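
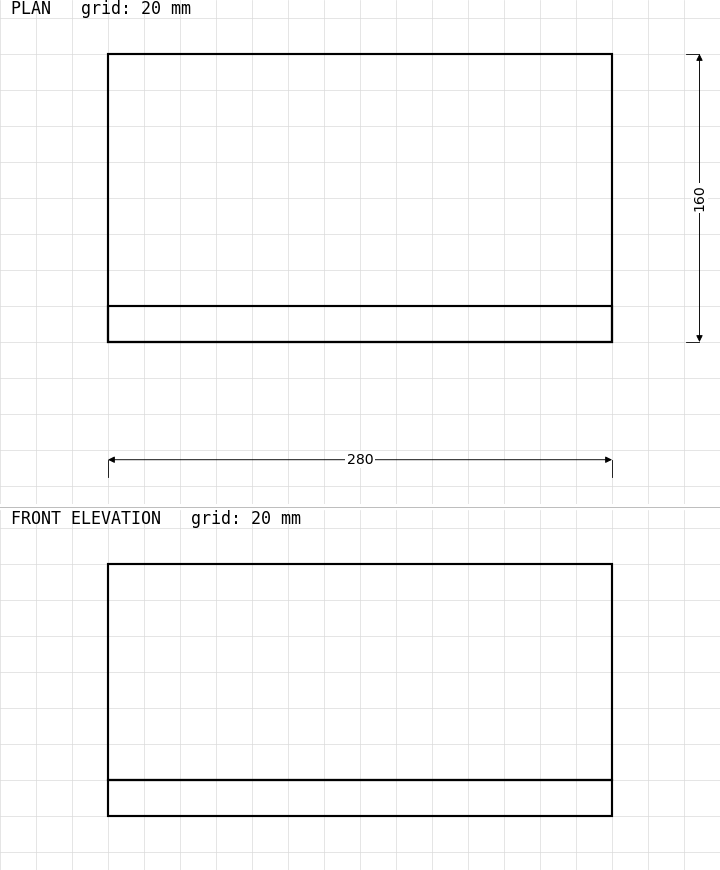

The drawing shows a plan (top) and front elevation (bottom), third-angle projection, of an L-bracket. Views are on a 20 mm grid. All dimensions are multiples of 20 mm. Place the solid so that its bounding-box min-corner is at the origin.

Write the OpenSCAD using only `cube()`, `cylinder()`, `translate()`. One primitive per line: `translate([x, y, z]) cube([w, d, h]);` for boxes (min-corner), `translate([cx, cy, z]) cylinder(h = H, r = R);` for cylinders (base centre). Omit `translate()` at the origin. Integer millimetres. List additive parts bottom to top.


cube([280, 160, 20]);
translate([0, 0, 20]) cube([280, 20, 120]);


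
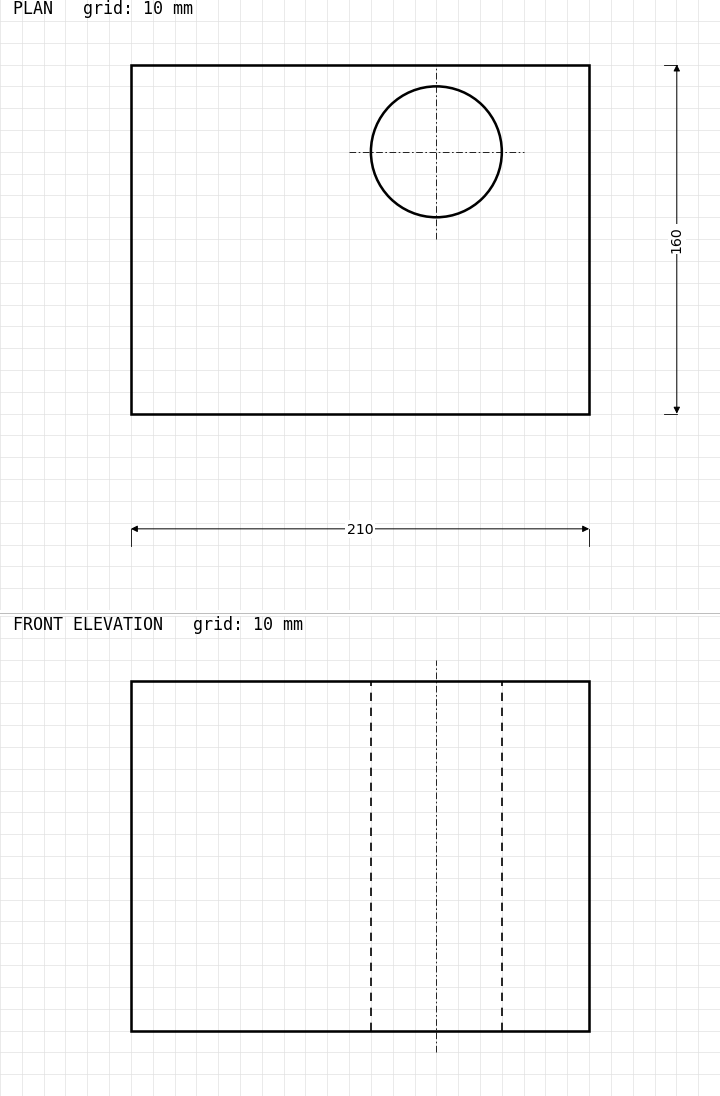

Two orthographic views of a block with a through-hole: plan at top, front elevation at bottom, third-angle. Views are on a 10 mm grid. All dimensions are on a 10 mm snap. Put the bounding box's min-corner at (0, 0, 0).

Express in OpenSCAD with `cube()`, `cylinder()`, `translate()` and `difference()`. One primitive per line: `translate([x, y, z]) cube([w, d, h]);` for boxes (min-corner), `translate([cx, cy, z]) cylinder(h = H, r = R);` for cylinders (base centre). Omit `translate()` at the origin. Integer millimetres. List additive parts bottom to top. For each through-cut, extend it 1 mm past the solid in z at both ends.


difference() {
  cube([210, 160, 160]);
  translate([140, 120, -1]) cylinder(h = 162, r = 30);
}


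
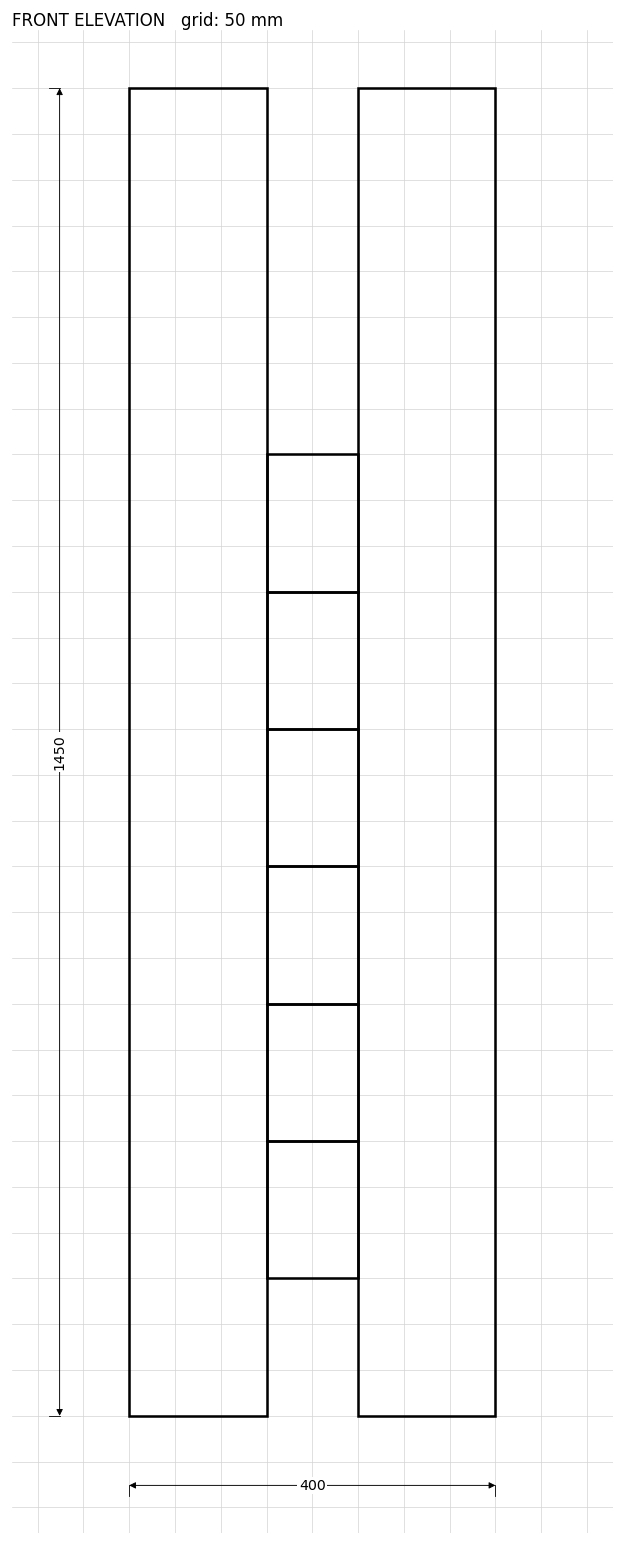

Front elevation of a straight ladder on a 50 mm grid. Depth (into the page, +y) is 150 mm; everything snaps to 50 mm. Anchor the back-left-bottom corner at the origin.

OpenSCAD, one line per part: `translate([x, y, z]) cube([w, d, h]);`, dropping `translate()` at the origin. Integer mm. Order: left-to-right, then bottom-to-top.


cube([150, 150, 1450]);
translate([150, 0, 150]) cube([100, 150, 150]);
translate([150, 0, 300]) cube([100, 150, 150]);
translate([150, 0, 450]) cube([100, 150, 150]);
translate([150, 0, 600]) cube([100, 150, 150]);
translate([150, 0, 750]) cube([100, 150, 150]);
translate([150, 0, 900]) cube([100, 150, 150]);
translate([250, 0, 0]) cube([150, 150, 1450]);


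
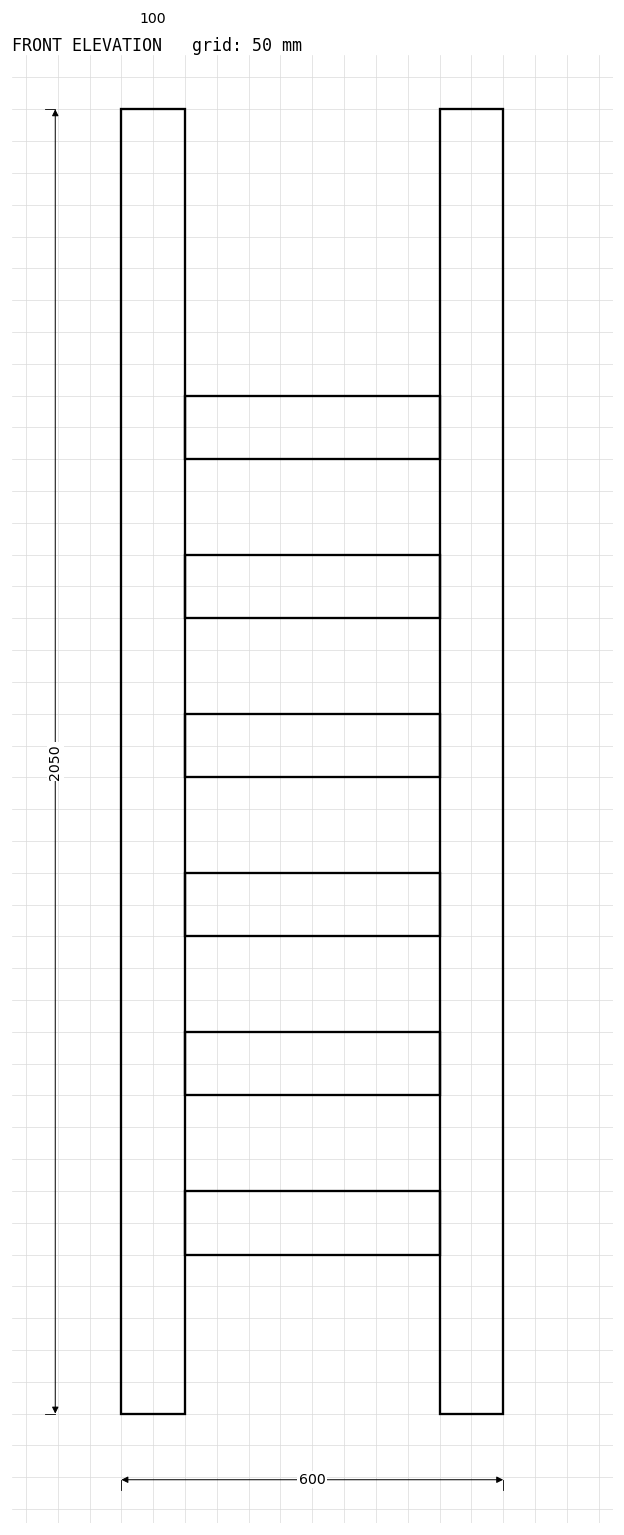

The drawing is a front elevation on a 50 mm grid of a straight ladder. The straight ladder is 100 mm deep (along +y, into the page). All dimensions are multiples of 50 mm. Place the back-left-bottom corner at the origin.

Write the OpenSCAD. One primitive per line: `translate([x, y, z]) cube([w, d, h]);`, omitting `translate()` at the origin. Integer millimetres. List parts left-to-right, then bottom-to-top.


cube([100, 100, 2050]);
translate([100, 0, 250]) cube([400, 100, 100]);
translate([100, 0, 500]) cube([400, 100, 100]);
translate([100, 0, 750]) cube([400, 100, 100]);
translate([100, 0, 1000]) cube([400, 100, 100]);
translate([100, 0, 1250]) cube([400, 100, 100]);
translate([100, 0, 1500]) cube([400, 100, 100]);
translate([500, 0, 0]) cube([100, 100, 2050]);


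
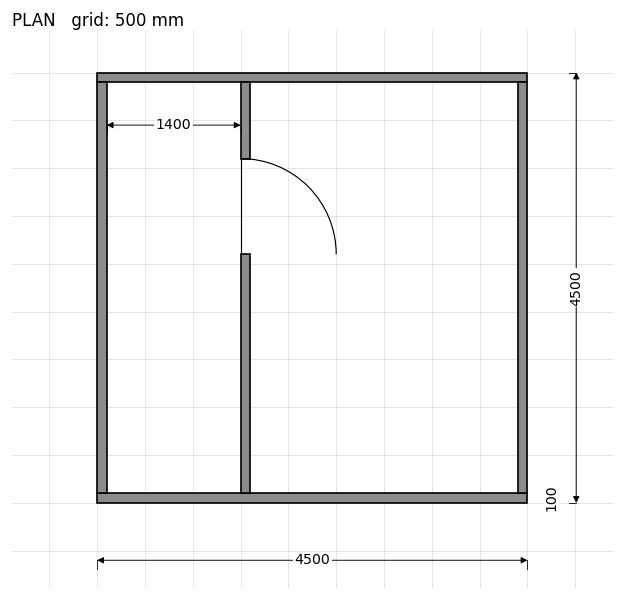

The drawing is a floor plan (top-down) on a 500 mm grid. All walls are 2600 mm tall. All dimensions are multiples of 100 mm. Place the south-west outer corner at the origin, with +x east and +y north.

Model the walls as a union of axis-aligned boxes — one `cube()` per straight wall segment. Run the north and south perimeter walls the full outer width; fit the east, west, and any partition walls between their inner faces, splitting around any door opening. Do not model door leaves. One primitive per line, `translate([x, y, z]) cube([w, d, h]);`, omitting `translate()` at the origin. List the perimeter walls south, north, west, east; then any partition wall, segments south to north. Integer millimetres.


cube([4500, 100, 2600]);
translate([0, 4400, 0]) cube([4500, 100, 2600]);
translate([0, 100, 0]) cube([100, 4300, 2600]);
translate([4400, 100, 0]) cube([100, 4300, 2600]);
translate([1500, 100, 0]) cube([100, 2500, 2600]);
translate([1500, 3600, 0]) cube([100, 800, 2600]);


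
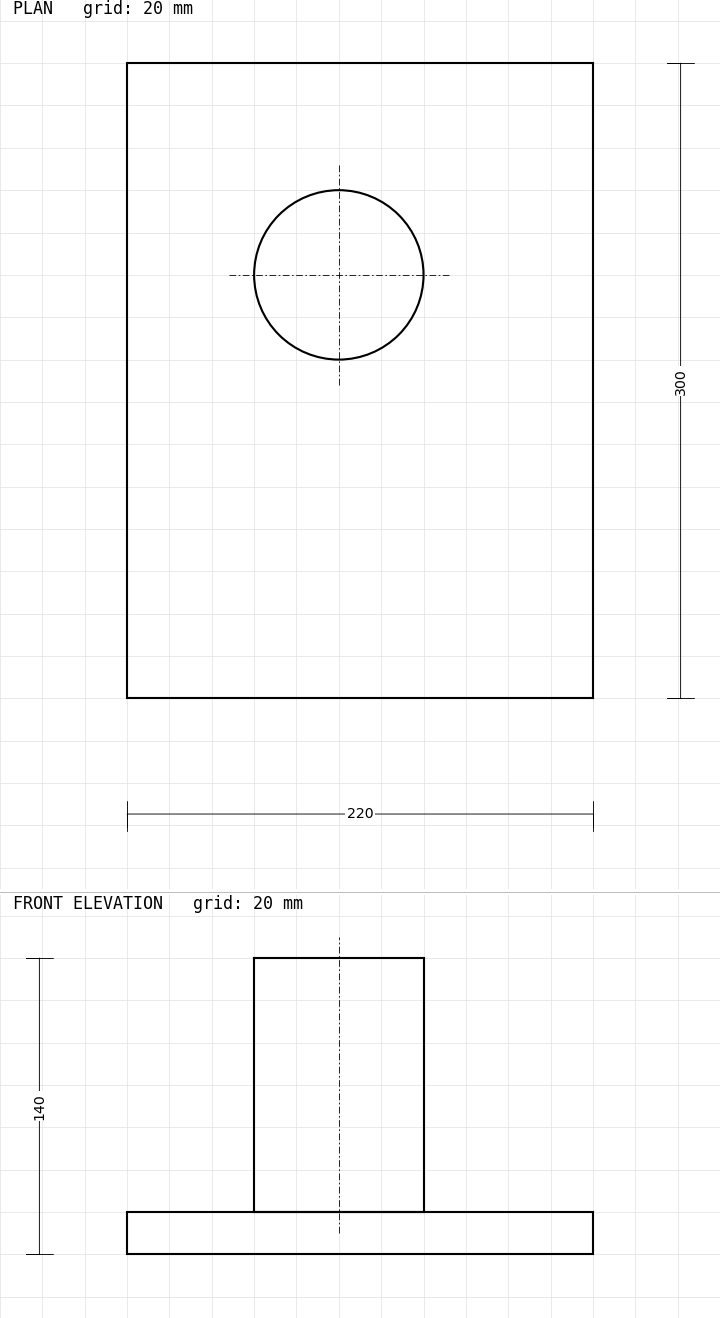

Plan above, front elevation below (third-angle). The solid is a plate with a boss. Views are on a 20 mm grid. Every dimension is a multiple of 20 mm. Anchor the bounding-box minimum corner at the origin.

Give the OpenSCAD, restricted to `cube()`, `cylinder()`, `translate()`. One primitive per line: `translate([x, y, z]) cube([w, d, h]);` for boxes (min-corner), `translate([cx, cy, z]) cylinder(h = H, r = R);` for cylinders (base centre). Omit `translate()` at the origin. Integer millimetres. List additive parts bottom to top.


cube([220, 300, 20]);
translate([100, 200, 20]) cylinder(h = 120, r = 40);


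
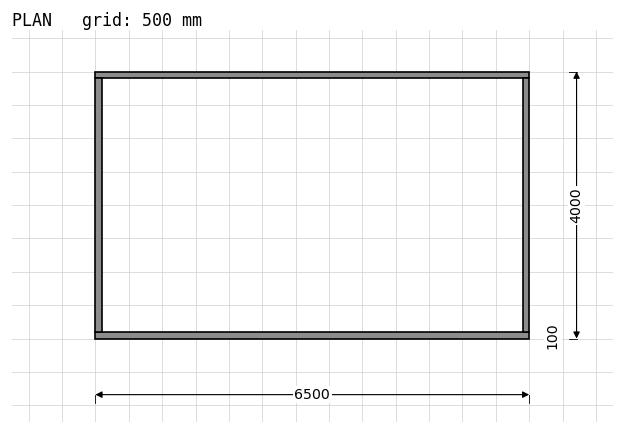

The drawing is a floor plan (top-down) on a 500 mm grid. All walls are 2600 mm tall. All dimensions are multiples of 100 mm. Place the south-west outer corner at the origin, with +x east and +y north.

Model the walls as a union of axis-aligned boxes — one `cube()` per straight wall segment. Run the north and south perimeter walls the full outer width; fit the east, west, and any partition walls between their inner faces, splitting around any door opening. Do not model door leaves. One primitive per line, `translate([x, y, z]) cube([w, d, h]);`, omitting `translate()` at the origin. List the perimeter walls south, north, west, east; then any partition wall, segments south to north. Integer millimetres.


cube([6500, 100, 2600]);
translate([0, 3900, 0]) cube([6500, 100, 2600]);
translate([0, 100, 0]) cube([100, 3800, 2600]);
translate([6400, 100, 0]) cube([100, 3800, 2600]);


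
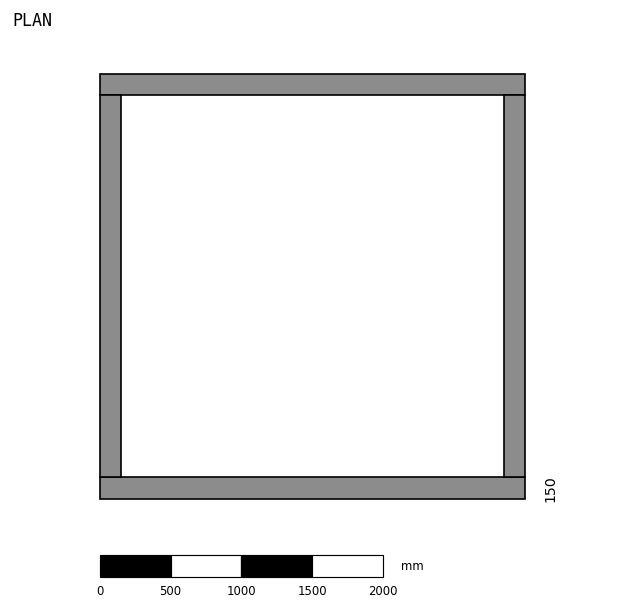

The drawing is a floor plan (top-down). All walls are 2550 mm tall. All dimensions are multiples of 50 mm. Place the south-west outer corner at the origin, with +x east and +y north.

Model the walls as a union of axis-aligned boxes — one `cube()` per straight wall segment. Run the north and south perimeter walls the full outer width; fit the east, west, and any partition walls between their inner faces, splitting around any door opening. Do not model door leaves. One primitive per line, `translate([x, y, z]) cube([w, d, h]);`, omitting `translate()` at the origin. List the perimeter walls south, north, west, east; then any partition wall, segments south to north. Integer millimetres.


cube([3000, 150, 2550]);
translate([0, 2850, 0]) cube([3000, 150, 2550]);
translate([0, 150, 0]) cube([150, 2700, 2550]);
translate([2850, 150, 0]) cube([150, 2700, 2550]);


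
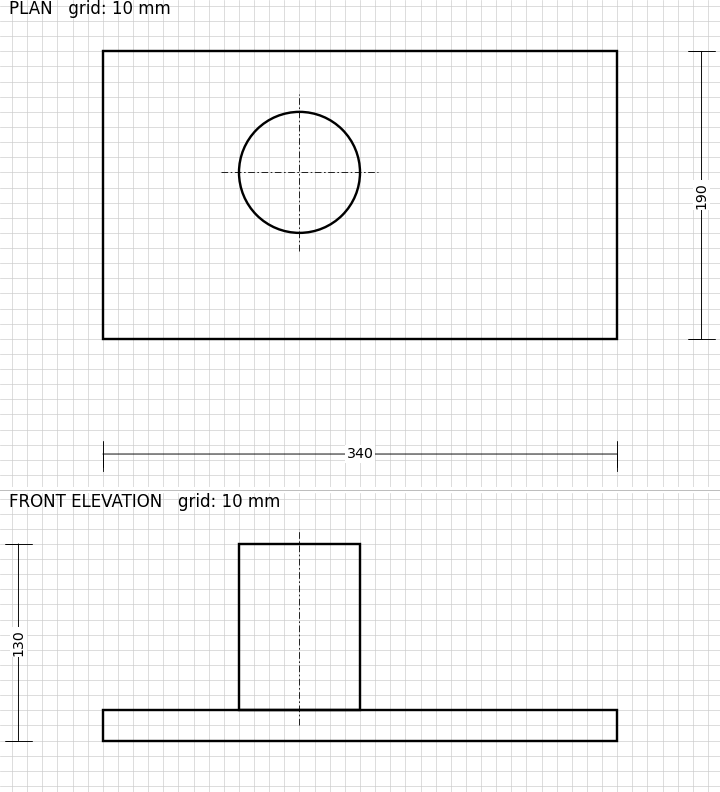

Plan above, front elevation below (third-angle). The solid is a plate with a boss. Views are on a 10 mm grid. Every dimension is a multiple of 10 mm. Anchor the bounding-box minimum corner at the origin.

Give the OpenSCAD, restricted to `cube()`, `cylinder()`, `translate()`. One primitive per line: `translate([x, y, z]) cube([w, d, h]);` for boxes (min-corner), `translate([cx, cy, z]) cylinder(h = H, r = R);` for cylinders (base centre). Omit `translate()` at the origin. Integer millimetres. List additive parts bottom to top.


cube([340, 190, 20]);
translate([130, 110, 20]) cylinder(h = 110, r = 40);


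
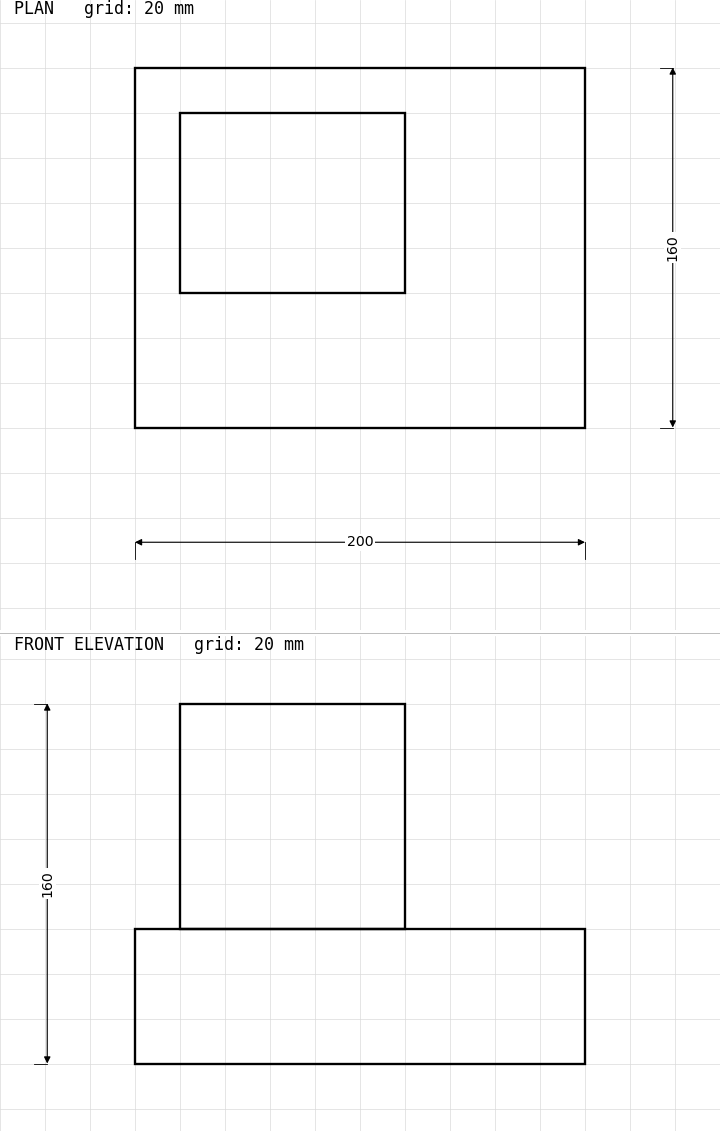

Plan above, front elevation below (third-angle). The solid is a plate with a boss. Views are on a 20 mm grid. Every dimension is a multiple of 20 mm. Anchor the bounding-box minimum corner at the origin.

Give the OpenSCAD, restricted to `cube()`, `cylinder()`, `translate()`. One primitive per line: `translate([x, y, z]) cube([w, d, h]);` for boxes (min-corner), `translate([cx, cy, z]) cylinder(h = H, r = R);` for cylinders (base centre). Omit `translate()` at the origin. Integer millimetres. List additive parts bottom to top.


cube([200, 160, 60]);
translate([20, 60, 60]) cube([100, 80, 100]);


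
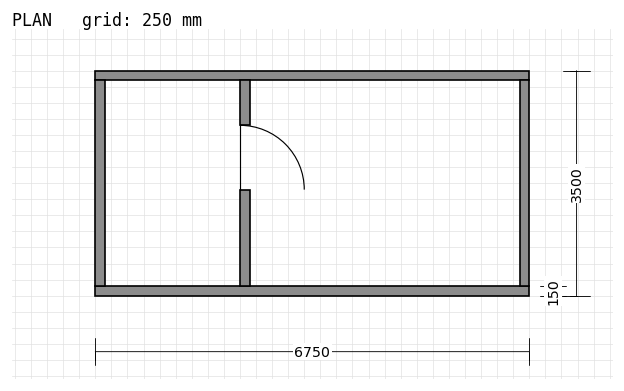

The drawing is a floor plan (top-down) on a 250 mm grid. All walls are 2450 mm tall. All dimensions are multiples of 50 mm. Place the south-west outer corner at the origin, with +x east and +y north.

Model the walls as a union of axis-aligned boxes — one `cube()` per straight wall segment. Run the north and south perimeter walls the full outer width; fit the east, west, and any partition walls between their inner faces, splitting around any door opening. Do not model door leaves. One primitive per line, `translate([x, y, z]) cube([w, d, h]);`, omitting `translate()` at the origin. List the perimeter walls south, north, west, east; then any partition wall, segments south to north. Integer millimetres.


cube([6750, 150, 2450]);
translate([0, 3350, 0]) cube([6750, 150, 2450]);
translate([0, 150, 0]) cube([150, 3200, 2450]);
translate([6600, 150, 0]) cube([150, 3200, 2450]);
translate([2250, 150, 0]) cube([150, 1500, 2450]);
translate([2250, 2650, 0]) cube([150, 700, 2450]);


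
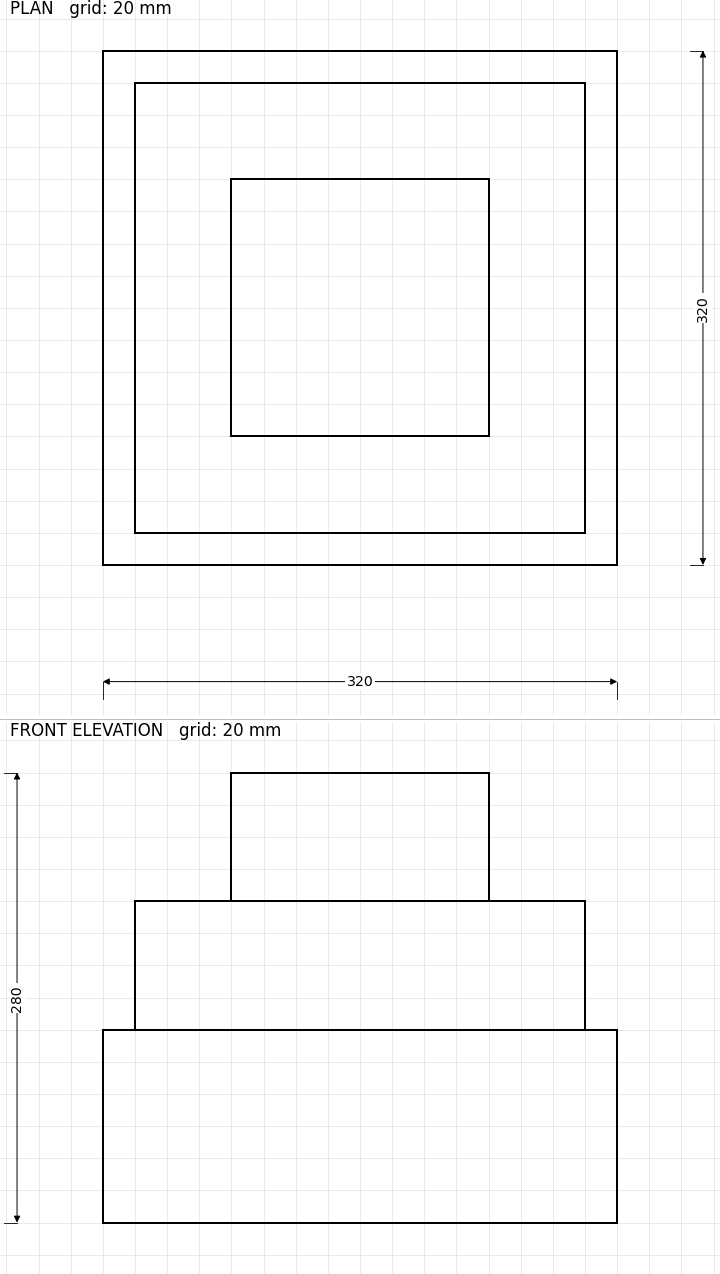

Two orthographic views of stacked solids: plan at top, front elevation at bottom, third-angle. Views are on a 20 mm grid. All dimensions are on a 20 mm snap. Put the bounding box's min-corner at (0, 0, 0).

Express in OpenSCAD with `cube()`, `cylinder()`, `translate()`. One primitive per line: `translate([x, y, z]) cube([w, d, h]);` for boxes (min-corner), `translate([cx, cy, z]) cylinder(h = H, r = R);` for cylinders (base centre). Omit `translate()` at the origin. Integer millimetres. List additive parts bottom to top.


cube([320, 320, 120]);
translate([20, 20, 120]) cube([280, 280, 80]);
translate([80, 80, 200]) cube([160, 160, 80]);


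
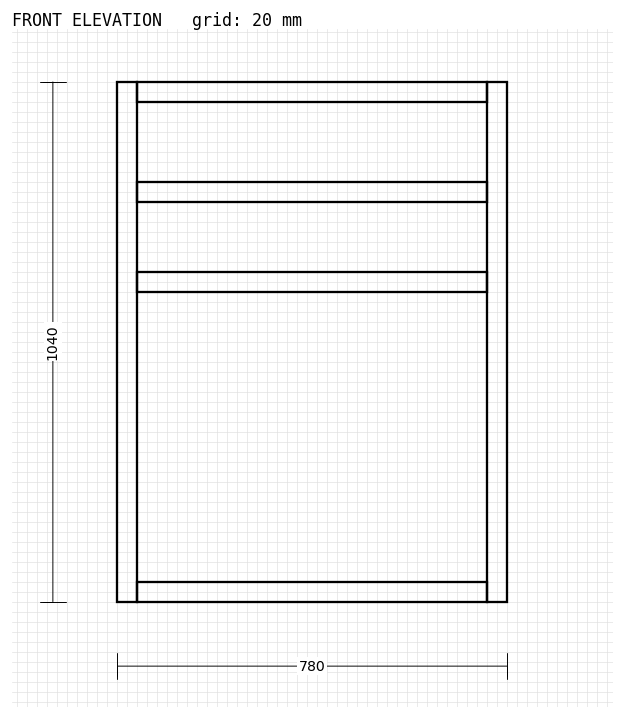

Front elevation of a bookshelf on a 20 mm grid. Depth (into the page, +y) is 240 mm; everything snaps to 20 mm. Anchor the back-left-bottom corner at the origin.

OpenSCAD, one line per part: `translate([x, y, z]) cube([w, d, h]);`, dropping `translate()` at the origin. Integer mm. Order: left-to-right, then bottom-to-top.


cube([40, 240, 1040]);
translate([40, 0, 0]) cube([700, 240, 40]);
translate([40, 0, 620]) cube([700, 240, 40]);
translate([40, 0, 800]) cube([700, 240, 40]);
translate([40, 0, 1000]) cube([700, 240, 40]);
translate([740, 0, 0]) cube([40, 240, 1040]);


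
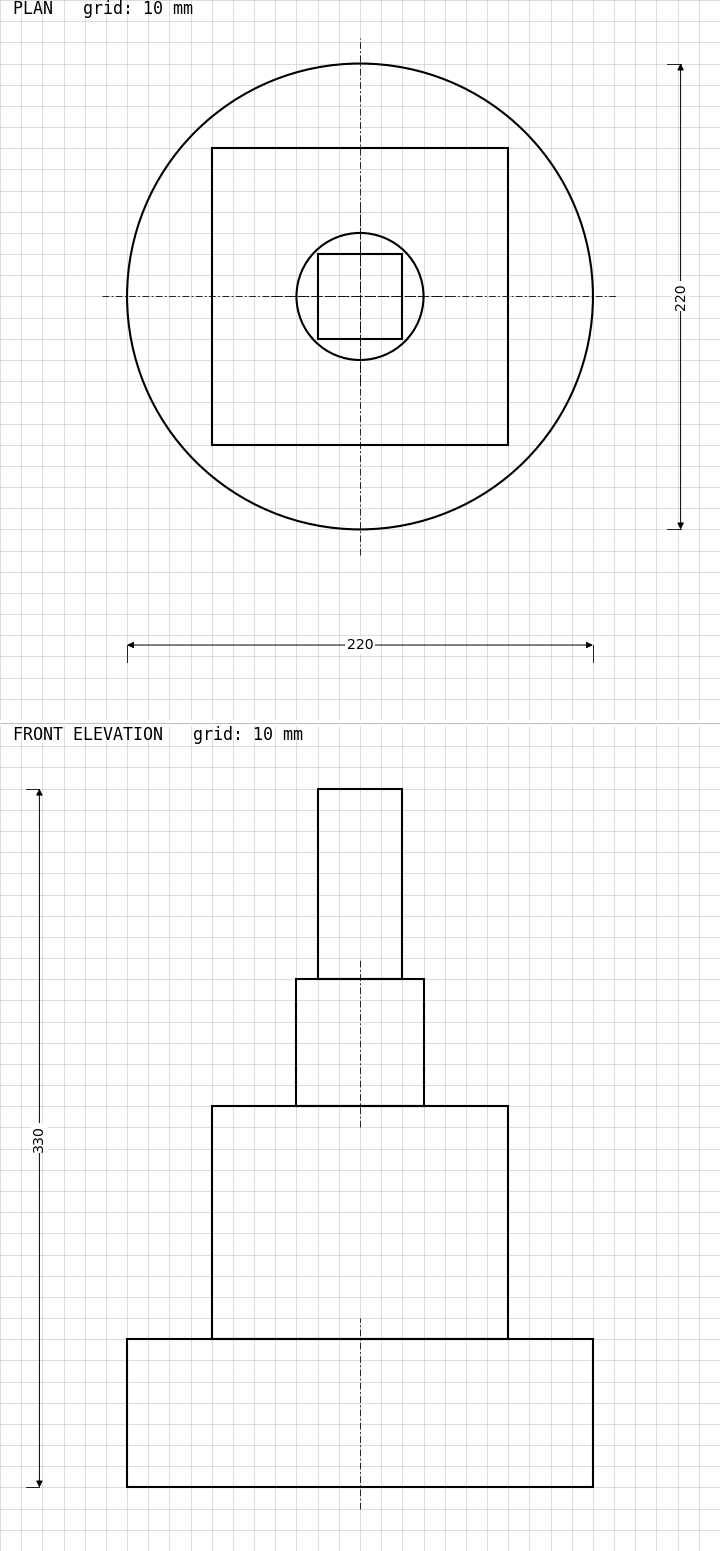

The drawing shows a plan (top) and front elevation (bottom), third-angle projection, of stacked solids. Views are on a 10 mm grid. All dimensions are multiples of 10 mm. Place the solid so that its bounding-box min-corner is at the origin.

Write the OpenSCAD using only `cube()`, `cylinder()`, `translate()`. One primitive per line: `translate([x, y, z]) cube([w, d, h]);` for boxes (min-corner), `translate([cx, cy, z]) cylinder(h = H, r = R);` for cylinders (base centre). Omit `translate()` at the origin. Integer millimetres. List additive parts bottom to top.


translate([110, 110, 0]) cylinder(h = 70, r = 110);
translate([40, 40, 70]) cube([140, 140, 110]);
translate([110, 110, 180]) cylinder(h = 60, r = 30);
translate([90, 90, 240]) cube([40, 40, 90]);


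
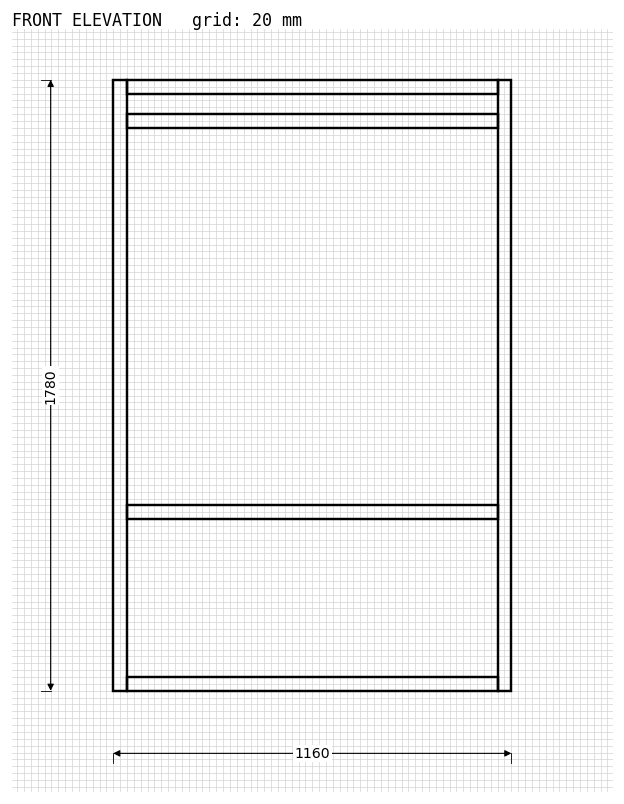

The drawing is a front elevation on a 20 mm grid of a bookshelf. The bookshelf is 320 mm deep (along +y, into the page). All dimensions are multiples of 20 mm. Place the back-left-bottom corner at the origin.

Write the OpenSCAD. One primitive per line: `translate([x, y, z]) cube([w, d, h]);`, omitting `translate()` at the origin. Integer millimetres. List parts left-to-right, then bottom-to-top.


cube([40, 320, 1780]);
translate([40, 0, 0]) cube([1080, 320, 40]);
translate([40, 0, 500]) cube([1080, 320, 40]);
translate([40, 0, 1640]) cube([1080, 320, 40]);
translate([40, 0, 1740]) cube([1080, 320, 40]);
translate([1120, 0, 0]) cube([40, 320, 1780]);


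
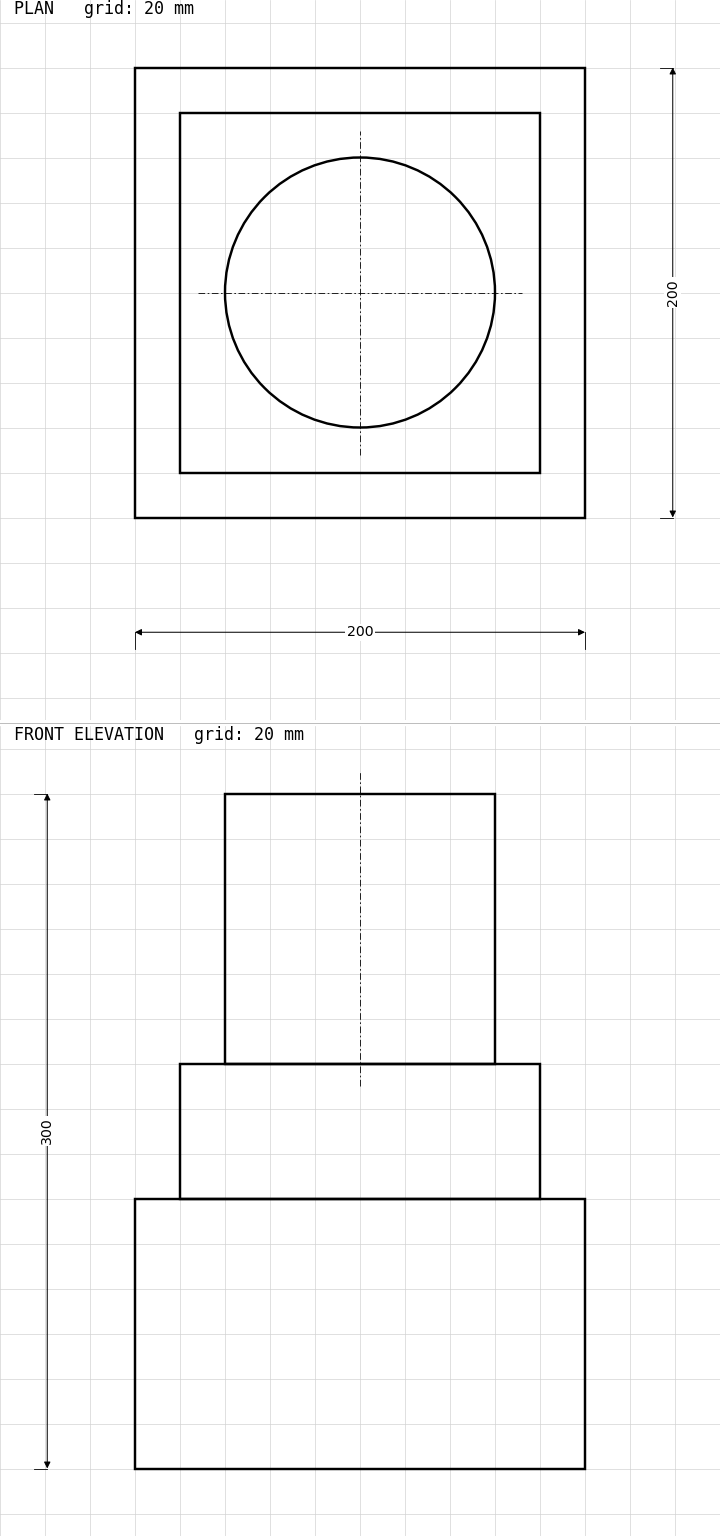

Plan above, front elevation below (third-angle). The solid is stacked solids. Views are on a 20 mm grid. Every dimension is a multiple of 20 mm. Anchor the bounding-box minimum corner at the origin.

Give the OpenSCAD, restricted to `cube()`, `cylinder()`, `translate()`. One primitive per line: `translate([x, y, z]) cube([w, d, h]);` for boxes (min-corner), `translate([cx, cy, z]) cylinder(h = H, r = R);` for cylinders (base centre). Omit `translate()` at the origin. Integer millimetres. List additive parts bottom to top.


cube([200, 200, 120]);
translate([20, 20, 120]) cube([160, 160, 60]);
translate([100, 100, 180]) cylinder(h = 120, r = 60);


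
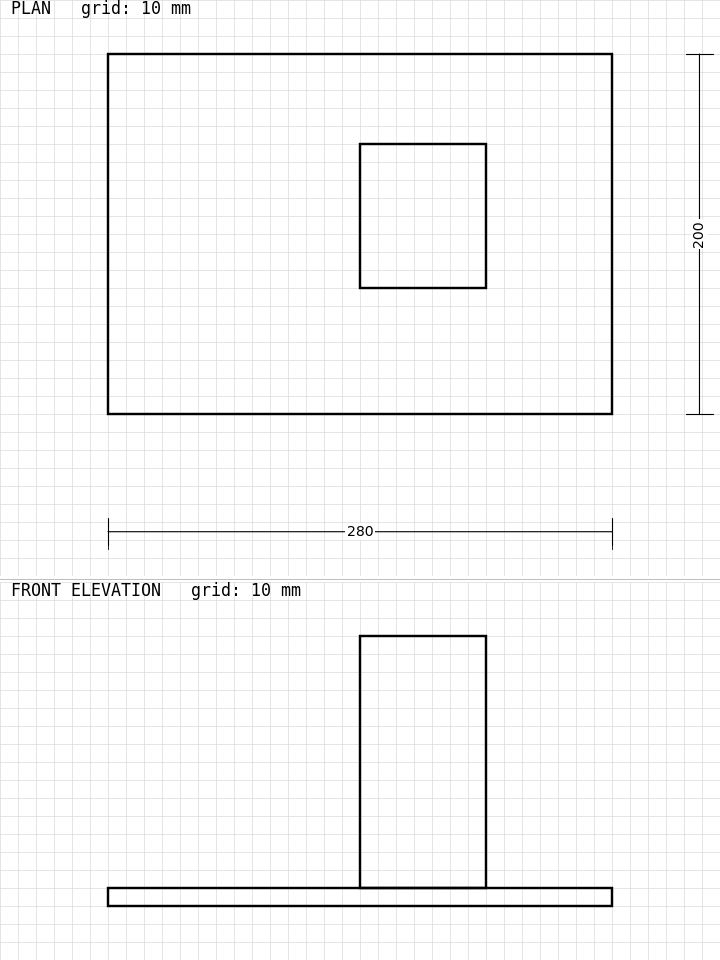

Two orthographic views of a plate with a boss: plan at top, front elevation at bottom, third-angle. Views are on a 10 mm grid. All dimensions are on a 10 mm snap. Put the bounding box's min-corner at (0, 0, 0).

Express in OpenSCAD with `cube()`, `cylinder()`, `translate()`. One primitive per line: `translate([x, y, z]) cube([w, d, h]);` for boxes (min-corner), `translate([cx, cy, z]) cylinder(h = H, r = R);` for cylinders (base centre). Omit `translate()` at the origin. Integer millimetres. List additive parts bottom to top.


cube([280, 200, 10]);
translate([140, 70, 10]) cube([70, 80, 140]);


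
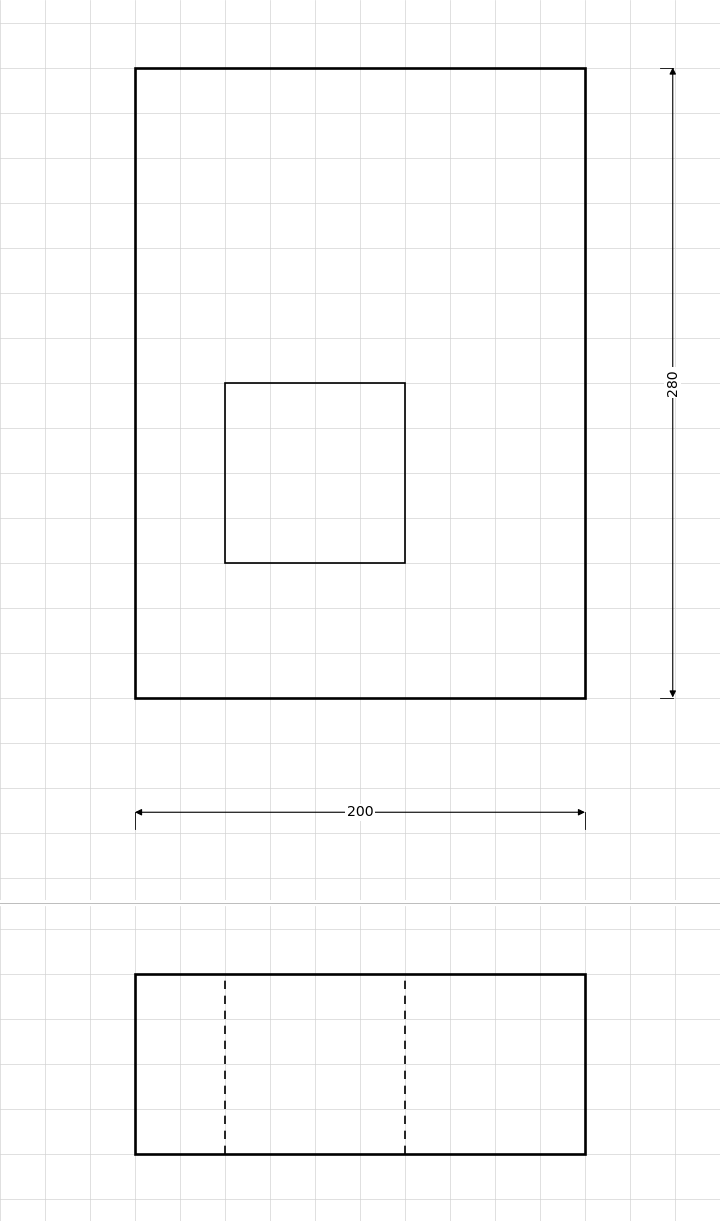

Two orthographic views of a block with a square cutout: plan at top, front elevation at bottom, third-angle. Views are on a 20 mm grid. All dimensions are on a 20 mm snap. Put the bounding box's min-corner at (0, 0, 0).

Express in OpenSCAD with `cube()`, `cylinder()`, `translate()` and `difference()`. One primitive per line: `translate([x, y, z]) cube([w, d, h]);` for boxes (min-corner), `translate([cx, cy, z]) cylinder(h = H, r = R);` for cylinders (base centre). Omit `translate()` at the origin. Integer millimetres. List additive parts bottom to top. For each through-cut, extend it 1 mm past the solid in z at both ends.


difference() {
  cube([200, 280, 80]);
  translate([40, 60, -1]) cube([80, 80, 82]);
}


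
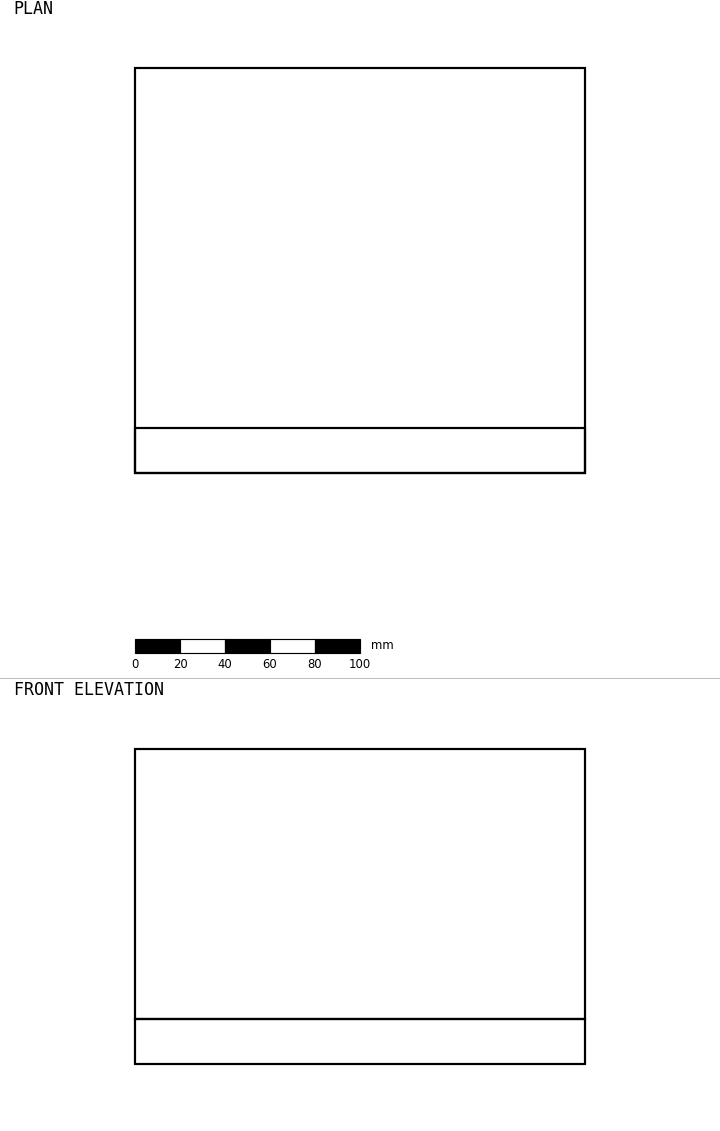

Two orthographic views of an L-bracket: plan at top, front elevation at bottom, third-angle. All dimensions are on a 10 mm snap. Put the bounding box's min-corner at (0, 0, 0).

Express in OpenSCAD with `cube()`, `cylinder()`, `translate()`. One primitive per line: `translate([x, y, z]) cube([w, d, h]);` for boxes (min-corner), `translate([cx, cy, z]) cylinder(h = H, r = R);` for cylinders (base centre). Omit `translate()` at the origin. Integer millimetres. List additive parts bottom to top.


cube([200, 180, 20]);
translate([0, 0, 20]) cube([200, 20, 120]);


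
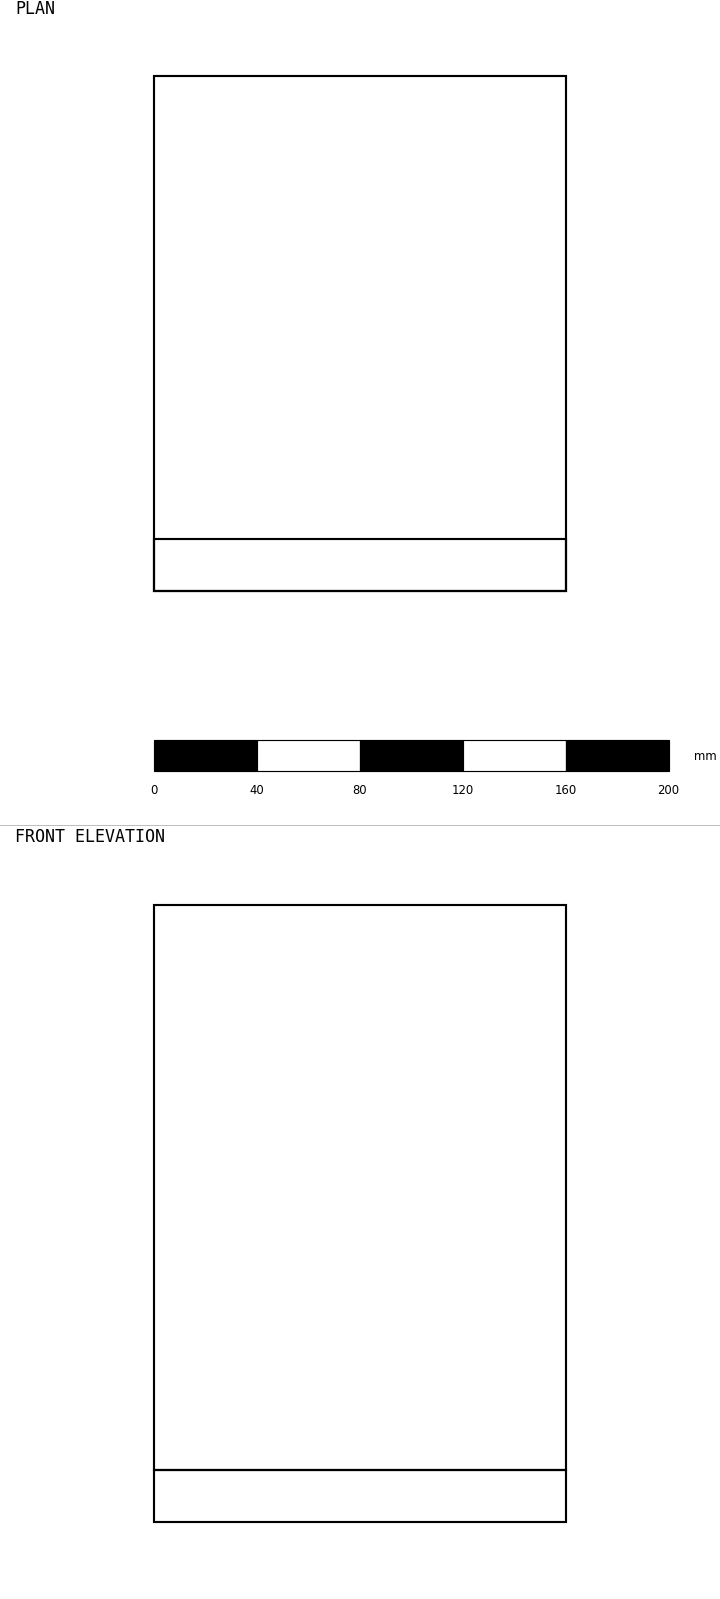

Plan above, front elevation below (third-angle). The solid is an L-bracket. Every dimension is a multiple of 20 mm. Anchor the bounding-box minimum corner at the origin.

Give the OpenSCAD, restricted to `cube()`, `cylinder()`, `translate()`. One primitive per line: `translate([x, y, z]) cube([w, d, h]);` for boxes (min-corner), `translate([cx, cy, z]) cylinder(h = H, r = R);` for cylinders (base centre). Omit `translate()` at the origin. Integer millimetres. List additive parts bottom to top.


cube([160, 200, 20]);
translate([0, 0, 20]) cube([160, 20, 220]);


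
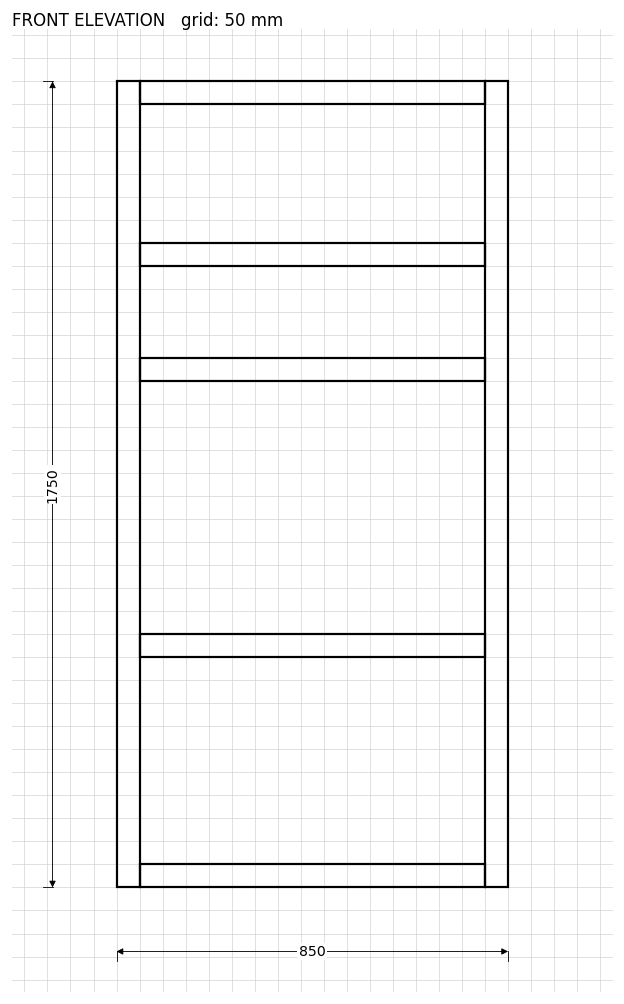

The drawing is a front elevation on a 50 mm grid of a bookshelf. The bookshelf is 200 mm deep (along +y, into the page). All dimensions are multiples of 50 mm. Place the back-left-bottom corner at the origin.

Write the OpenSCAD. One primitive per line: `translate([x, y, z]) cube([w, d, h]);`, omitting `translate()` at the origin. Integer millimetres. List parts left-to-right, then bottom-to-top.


cube([50, 200, 1750]);
translate([50, 0, 0]) cube([750, 200, 50]);
translate([50, 0, 500]) cube([750, 200, 50]);
translate([50, 0, 1100]) cube([750, 200, 50]);
translate([50, 0, 1350]) cube([750, 200, 50]);
translate([50, 0, 1700]) cube([750, 200, 50]);
translate([800, 0, 0]) cube([50, 200, 1750]);


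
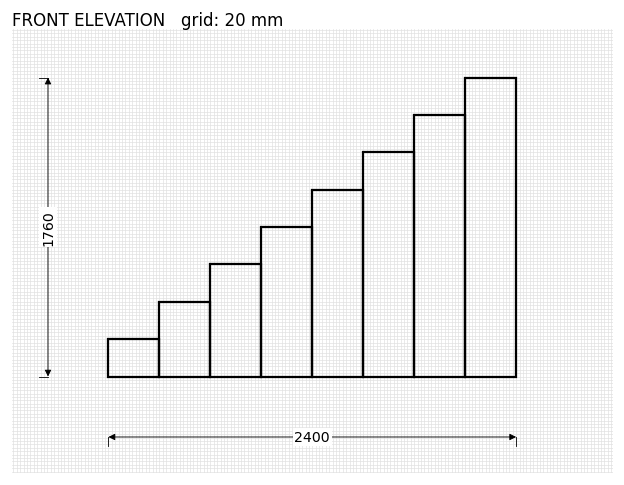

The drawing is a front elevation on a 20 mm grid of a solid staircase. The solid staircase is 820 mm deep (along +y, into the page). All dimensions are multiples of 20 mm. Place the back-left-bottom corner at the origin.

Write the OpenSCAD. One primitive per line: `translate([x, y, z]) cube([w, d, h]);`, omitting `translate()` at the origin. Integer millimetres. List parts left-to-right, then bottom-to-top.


cube([300, 820, 220]);
translate([300, 0, 0]) cube([300, 820, 440]);
translate([600, 0, 0]) cube([300, 820, 660]);
translate([900, 0, 0]) cube([300, 820, 880]);
translate([1200, 0, 0]) cube([300, 820, 1100]);
translate([1500, 0, 0]) cube([300, 820, 1320]);
translate([1800, 0, 0]) cube([300, 820, 1540]);
translate([2100, 0, 0]) cube([300, 820, 1760]);


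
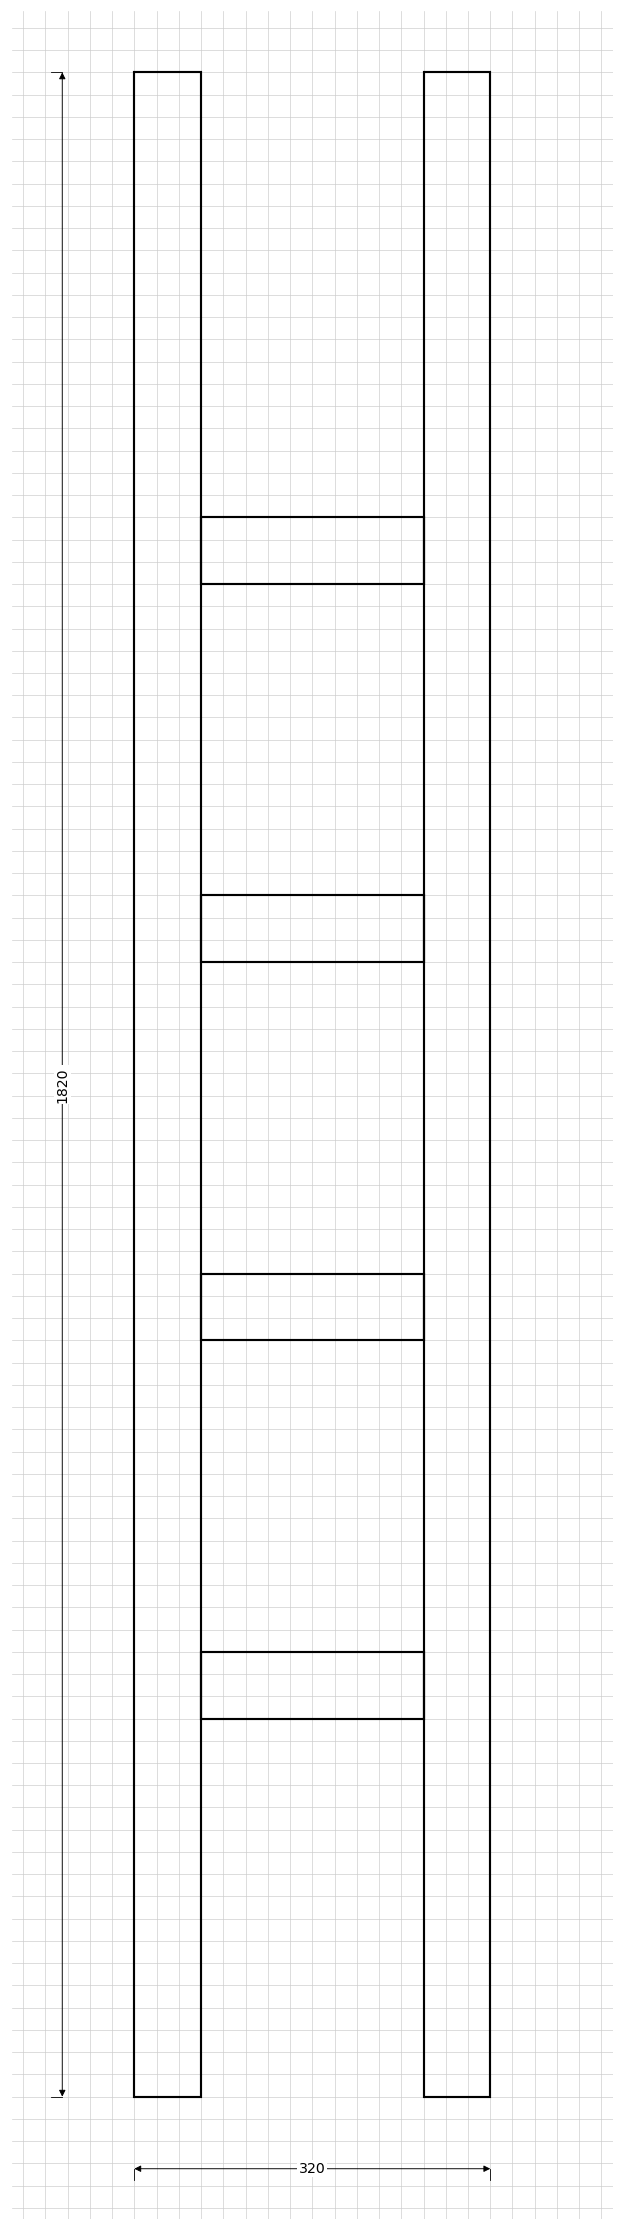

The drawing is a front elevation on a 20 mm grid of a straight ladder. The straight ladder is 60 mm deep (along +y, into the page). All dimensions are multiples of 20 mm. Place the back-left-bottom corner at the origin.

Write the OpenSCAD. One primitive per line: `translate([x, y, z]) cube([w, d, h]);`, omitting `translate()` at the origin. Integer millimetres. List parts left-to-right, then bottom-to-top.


cube([60, 60, 1820]);
translate([60, 0, 340]) cube([200, 60, 60]);
translate([60, 0, 680]) cube([200, 60, 60]);
translate([60, 0, 1020]) cube([200, 60, 60]);
translate([60, 0, 1360]) cube([200, 60, 60]);
translate([260, 0, 0]) cube([60, 60, 1820]);


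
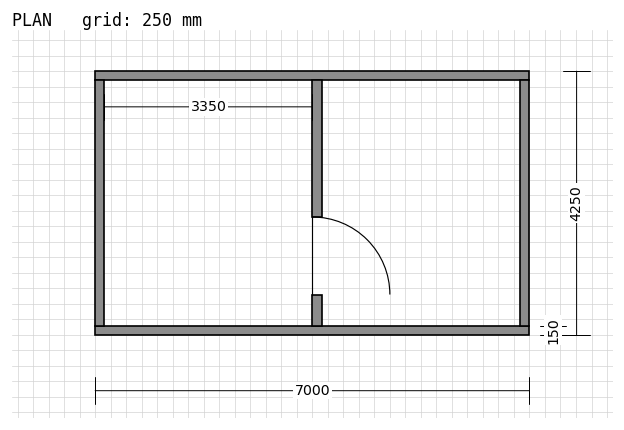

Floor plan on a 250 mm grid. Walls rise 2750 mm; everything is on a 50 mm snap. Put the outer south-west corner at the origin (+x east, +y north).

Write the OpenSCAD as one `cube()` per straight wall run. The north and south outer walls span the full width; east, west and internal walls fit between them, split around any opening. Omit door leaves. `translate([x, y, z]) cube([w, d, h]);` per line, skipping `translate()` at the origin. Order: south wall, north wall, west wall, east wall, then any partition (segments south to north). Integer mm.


cube([7000, 150, 2750]);
translate([0, 4100, 0]) cube([7000, 150, 2750]);
translate([0, 150, 0]) cube([150, 3950, 2750]);
translate([6850, 150, 0]) cube([150, 3950, 2750]);
translate([3500, 150, 0]) cube([150, 500, 2750]);
translate([3500, 1900, 0]) cube([150, 2200, 2750]);


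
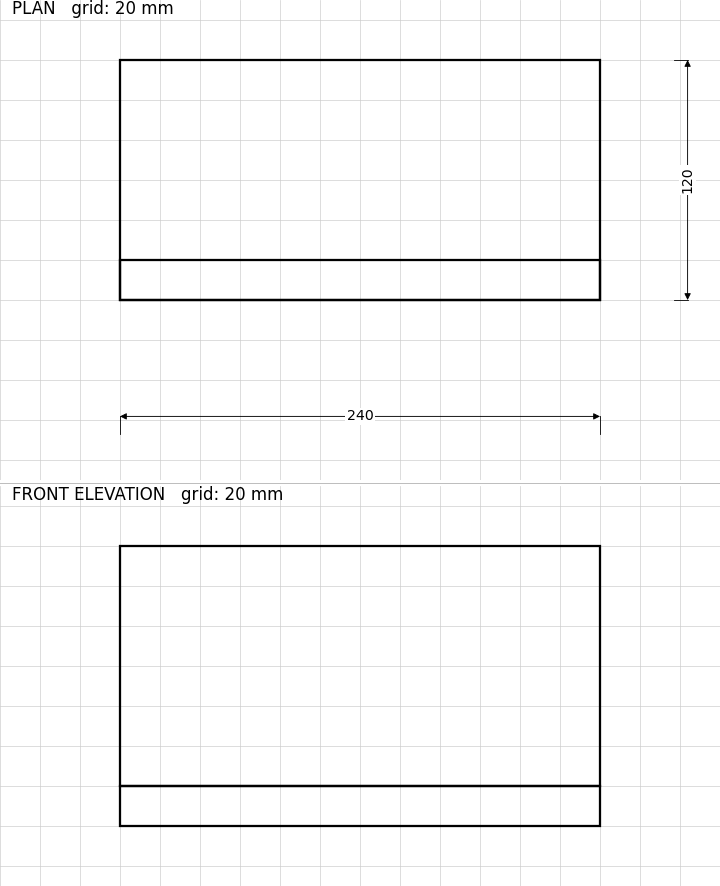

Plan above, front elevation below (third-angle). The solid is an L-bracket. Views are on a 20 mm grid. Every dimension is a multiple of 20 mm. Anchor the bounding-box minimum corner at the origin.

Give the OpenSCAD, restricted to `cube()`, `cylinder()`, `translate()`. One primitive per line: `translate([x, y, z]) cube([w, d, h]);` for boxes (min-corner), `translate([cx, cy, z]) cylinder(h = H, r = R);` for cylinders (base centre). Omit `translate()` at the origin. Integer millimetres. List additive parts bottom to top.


cube([240, 120, 20]);
translate([0, 0, 20]) cube([240, 20, 120]);


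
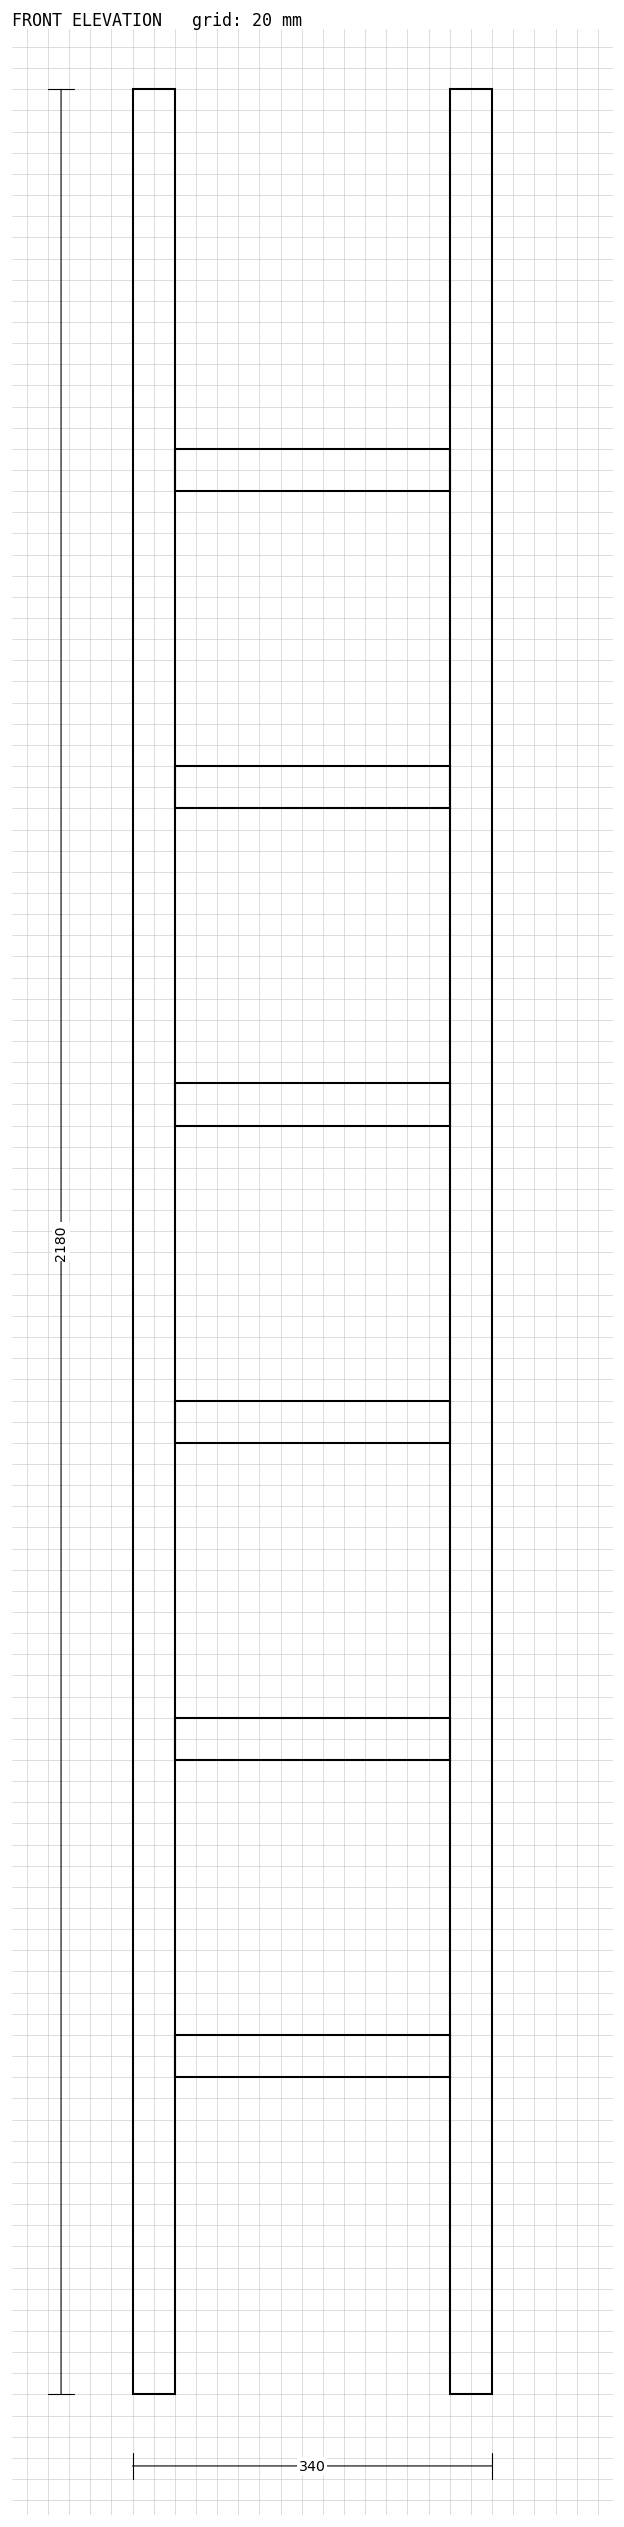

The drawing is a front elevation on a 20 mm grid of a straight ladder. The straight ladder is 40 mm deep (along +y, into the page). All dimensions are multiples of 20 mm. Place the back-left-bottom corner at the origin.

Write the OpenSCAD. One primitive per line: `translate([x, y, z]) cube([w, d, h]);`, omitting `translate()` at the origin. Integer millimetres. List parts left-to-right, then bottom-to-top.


cube([40, 40, 2180]);
translate([40, 0, 300]) cube([260, 40, 40]);
translate([40, 0, 600]) cube([260, 40, 40]);
translate([40, 0, 900]) cube([260, 40, 40]);
translate([40, 0, 1200]) cube([260, 40, 40]);
translate([40, 0, 1500]) cube([260, 40, 40]);
translate([40, 0, 1800]) cube([260, 40, 40]);
translate([300, 0, 0]) cube([40, 40, 2180]);


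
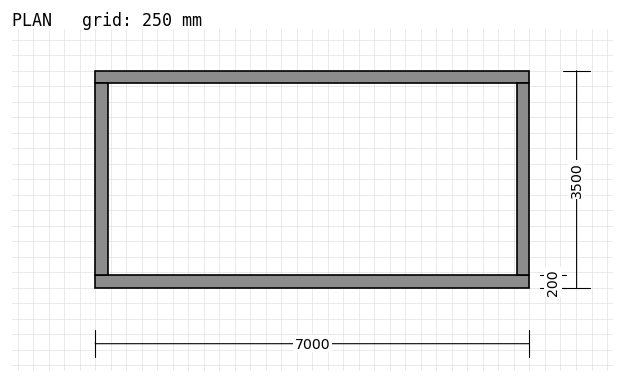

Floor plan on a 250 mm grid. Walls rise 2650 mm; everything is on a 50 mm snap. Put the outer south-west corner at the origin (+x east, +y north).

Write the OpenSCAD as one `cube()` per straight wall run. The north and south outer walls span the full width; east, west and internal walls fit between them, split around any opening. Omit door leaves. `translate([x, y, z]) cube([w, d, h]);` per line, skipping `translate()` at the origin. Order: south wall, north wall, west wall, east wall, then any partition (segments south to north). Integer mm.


cube([7000, 200, 2650]);
translate([0, 3300, 0]) cube([7000, 200, 2650]);
translate([0, 200, 0]) cube([200, 3100, 2650]);
translate([6800, 200, 0]) cube([200, 3100, 2650]);


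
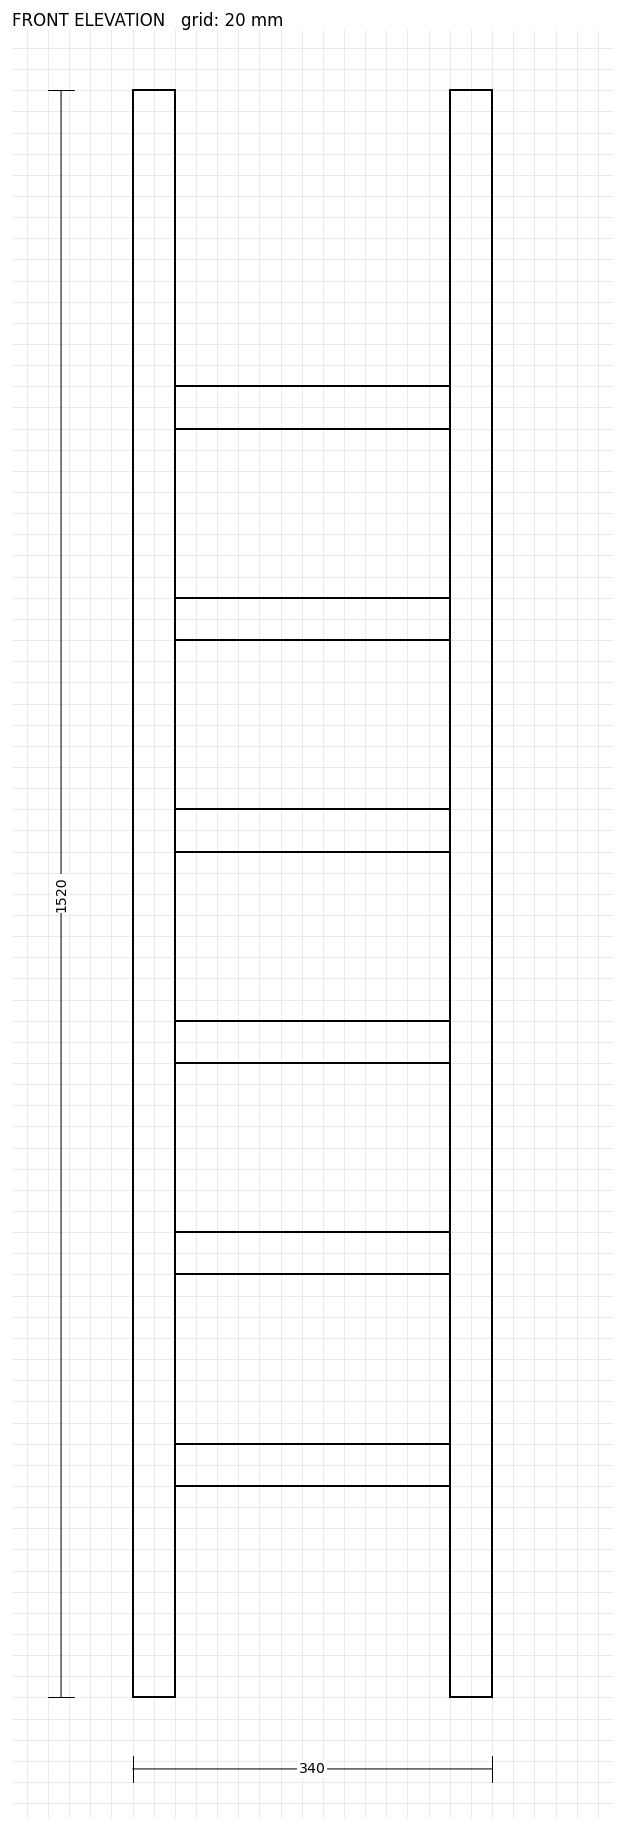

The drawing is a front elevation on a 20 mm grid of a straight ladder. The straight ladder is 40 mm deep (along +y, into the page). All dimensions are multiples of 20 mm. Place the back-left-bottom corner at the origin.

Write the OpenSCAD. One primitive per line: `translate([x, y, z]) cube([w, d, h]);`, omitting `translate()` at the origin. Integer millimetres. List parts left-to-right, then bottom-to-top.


cube([40, 40, 1520]);
translate([40, 0, 200]) cube([260, 40, 40]);
translate([40, 0, 400]) cube([260, 40, 40]);
translate([40, 0, 600]) cube([260, 40, 40]);
translate([40, 0, 800]) cube([260, 40, 40]);
translate([40, 0, 1000]) cube([260, 40, 40]);
translate([40, 0, 1200]) cube([260, 40, 40]);
translate([300, 0, 0]) cube([40, 40, 1520]);


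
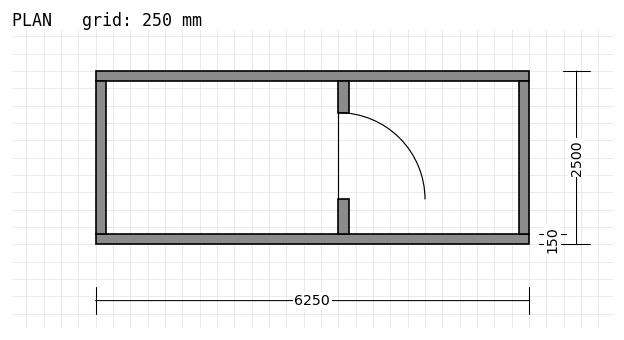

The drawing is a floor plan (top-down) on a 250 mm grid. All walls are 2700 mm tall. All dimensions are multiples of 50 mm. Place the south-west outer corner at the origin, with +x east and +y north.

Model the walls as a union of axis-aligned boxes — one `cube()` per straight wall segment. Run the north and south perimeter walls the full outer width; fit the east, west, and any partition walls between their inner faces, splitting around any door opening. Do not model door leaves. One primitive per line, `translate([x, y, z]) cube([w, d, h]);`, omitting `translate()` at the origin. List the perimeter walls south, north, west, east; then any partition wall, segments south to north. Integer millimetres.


cube([6250, 150, 2700]);
translate([0, 2350, 0]) cube([6250, 150, 2700]);
translate([0, 150, 0]) cube([150, 2200, 2700]);
translate([6100, 150, 0]) cube([150, 2200, 2700]);
translate([3500, 150, 0]) cube([150, 500, 2700]);
translate([3500, 1900, 0]) cube([150, 450, 2700]);


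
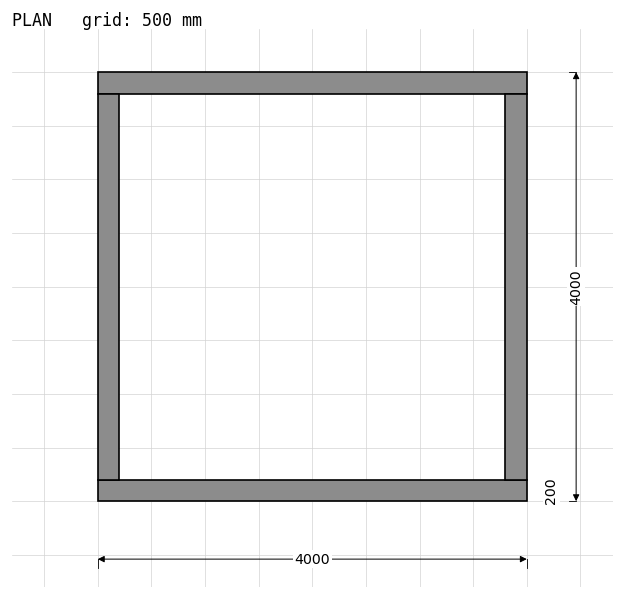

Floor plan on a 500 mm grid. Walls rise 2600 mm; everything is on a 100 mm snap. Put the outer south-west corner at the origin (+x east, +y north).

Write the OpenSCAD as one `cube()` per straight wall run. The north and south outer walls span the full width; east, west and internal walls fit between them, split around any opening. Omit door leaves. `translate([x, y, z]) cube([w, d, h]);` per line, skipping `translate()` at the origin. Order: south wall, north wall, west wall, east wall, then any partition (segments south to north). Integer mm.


cube([4000, 200, 2600]);
translate([0, 3800, 0]) cube([4000, 200, 2600]);
translate([0, 200, 0]) cube([200, 3600, 2600]);
translate([3800, 200, 0]) cube([200, 3600, 2600]);


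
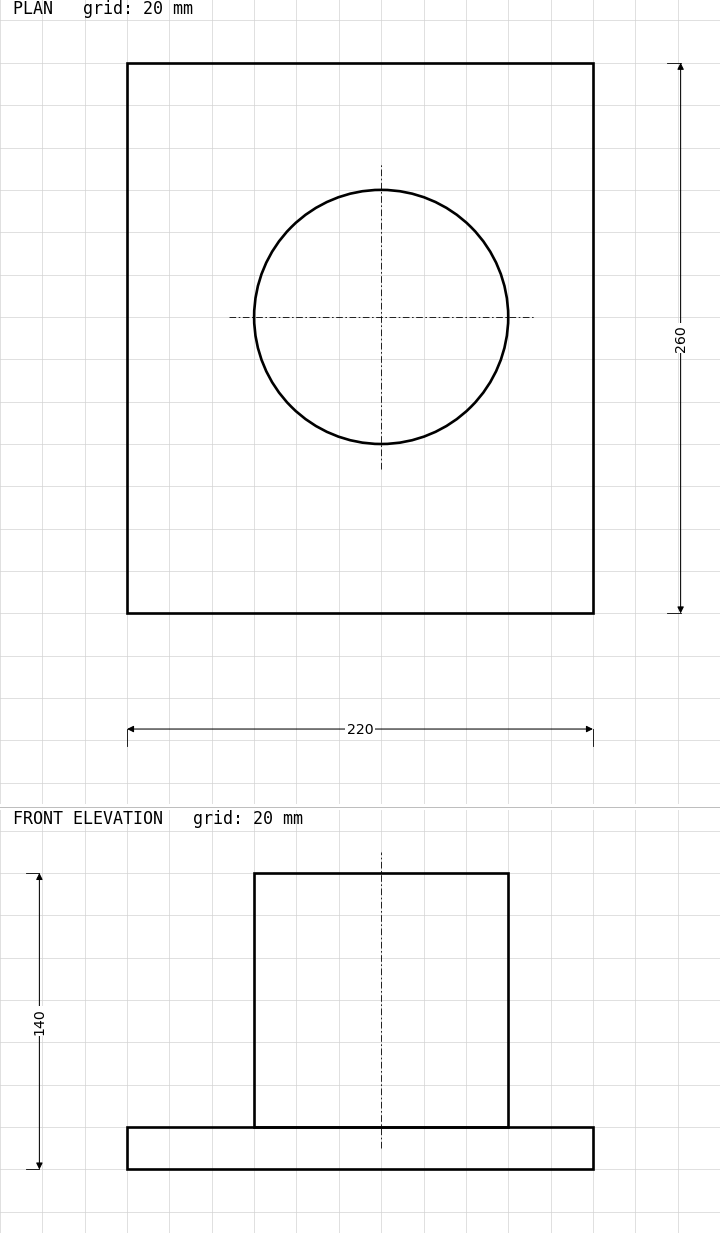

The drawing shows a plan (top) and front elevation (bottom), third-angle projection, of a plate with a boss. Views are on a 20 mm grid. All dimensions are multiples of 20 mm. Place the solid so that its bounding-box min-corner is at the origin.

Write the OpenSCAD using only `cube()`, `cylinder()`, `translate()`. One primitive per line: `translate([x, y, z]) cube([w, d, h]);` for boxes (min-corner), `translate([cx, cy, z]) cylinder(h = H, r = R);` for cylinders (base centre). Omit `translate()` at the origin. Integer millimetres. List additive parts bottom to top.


cube([220, 260, 20]);
translate([120, 140, 20]) cylinder(h = 120, r = 60);


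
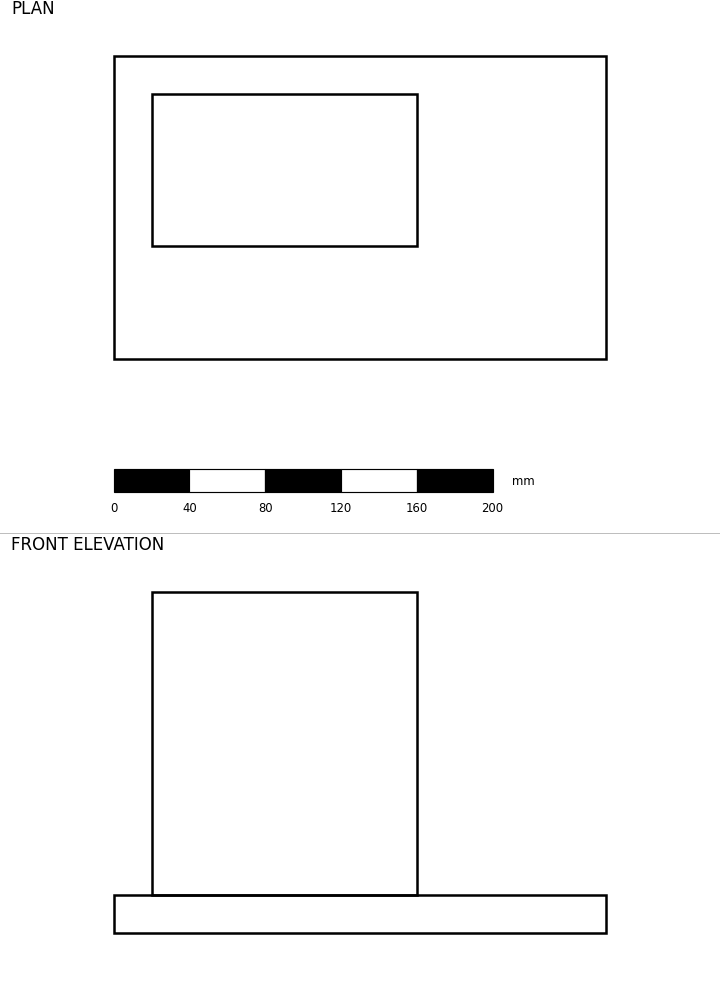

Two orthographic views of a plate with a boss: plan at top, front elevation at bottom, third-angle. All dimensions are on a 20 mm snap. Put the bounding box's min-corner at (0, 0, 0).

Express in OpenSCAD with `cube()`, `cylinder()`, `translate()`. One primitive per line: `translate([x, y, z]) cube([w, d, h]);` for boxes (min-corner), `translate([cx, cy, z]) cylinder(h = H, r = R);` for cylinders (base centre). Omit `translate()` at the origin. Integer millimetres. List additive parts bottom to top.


cube([260, 160, 20]);
translate([20, 60, 20]) cube([140, 80, 160]);
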